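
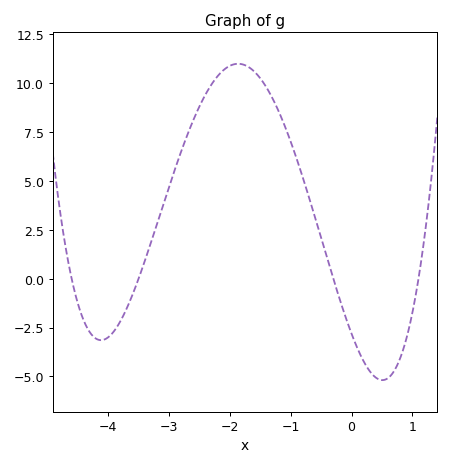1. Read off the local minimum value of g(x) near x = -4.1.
-3.15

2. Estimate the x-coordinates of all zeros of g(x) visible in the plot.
-4.6, -3.5, -0.3, 1.1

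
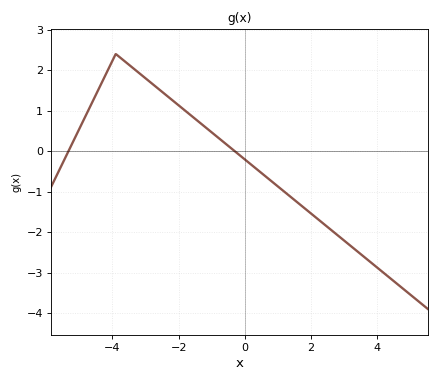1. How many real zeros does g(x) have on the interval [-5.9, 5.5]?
2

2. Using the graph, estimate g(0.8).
-0.739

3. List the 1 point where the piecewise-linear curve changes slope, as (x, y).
(-3.9, 2.4)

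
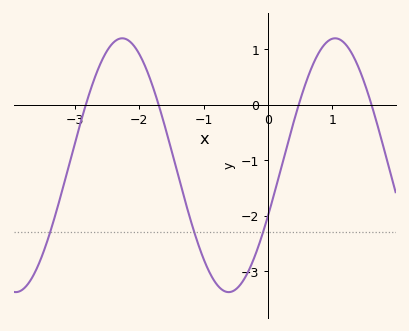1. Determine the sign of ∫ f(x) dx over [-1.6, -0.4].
negative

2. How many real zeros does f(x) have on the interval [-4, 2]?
4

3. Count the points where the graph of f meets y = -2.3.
3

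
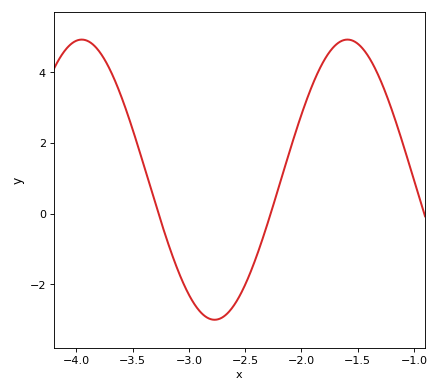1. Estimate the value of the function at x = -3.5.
2.4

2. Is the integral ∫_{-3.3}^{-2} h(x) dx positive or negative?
negative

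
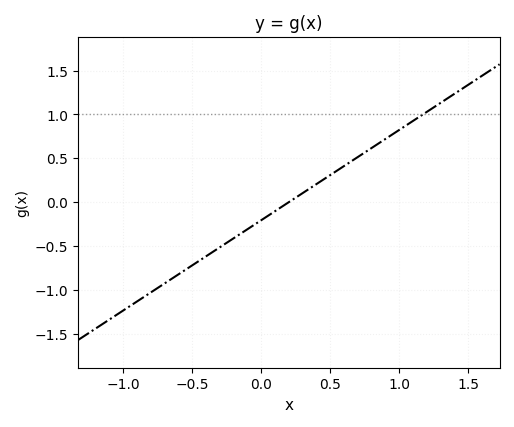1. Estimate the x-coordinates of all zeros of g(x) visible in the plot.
0.2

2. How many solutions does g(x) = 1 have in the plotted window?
1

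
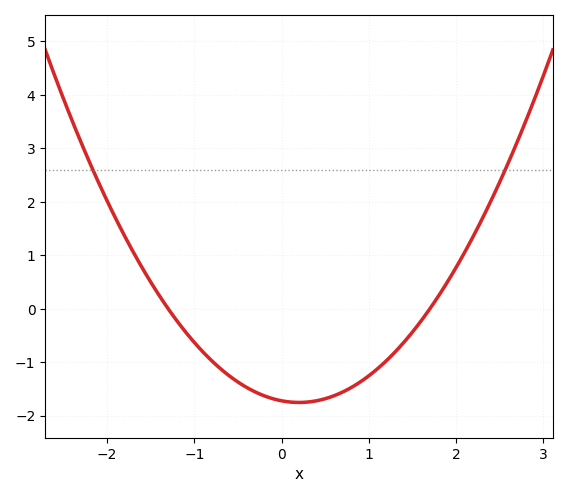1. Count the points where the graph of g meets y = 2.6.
2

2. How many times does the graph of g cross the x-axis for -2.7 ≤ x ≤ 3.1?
2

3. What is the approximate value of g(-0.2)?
-1.6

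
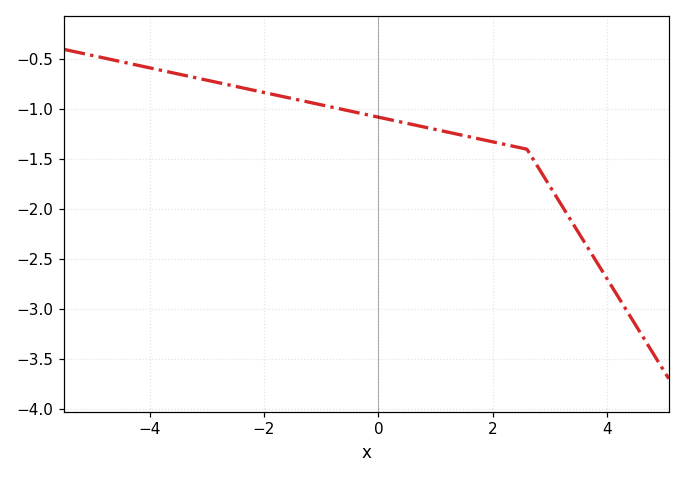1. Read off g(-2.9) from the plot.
-0.721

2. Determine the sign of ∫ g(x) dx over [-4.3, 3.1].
negative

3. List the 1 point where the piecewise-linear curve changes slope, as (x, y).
(2.6, -1.4)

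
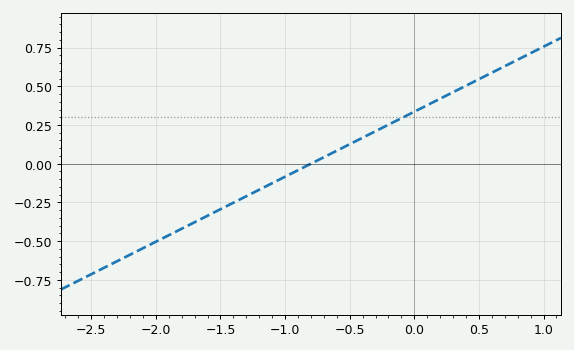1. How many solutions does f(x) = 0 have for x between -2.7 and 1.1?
1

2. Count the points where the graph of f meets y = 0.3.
1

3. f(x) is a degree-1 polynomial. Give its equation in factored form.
y = 0.42(x + 0.8)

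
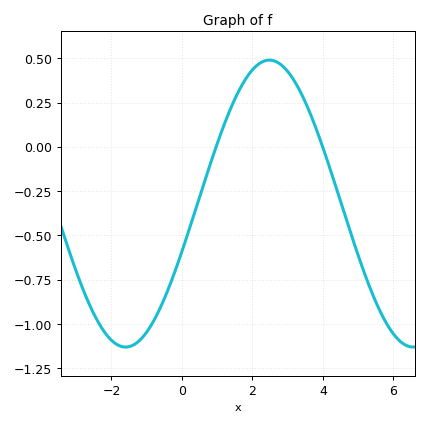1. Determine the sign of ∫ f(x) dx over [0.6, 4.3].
positive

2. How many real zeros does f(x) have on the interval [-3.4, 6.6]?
2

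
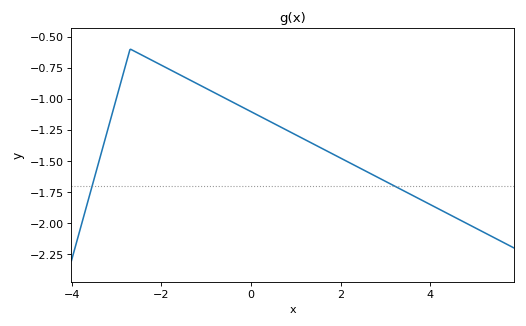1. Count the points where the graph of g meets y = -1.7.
2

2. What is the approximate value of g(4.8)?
-2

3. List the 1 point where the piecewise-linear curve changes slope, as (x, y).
(-2.7, -0.6)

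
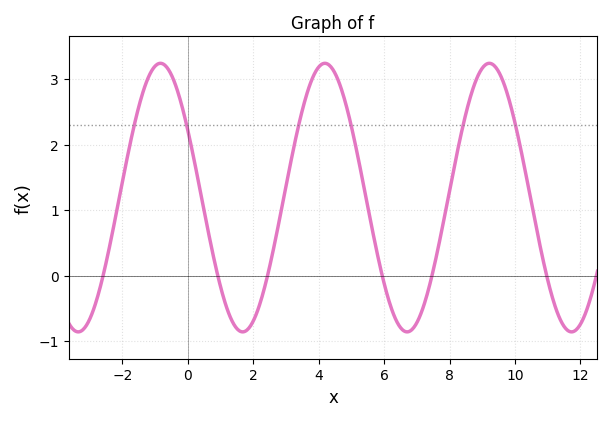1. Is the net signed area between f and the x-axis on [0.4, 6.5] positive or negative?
positive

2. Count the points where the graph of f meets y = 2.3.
6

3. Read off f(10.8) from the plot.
0.369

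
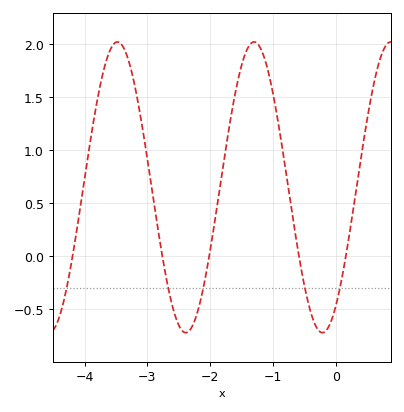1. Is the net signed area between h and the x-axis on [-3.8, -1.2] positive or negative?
positive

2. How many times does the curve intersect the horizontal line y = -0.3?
5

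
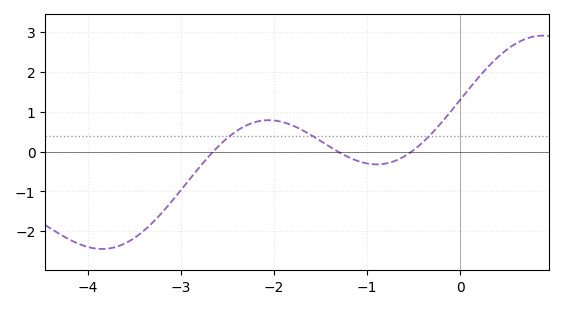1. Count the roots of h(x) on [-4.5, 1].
3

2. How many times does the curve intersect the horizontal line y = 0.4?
3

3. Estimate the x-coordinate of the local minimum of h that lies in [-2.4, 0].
-0.895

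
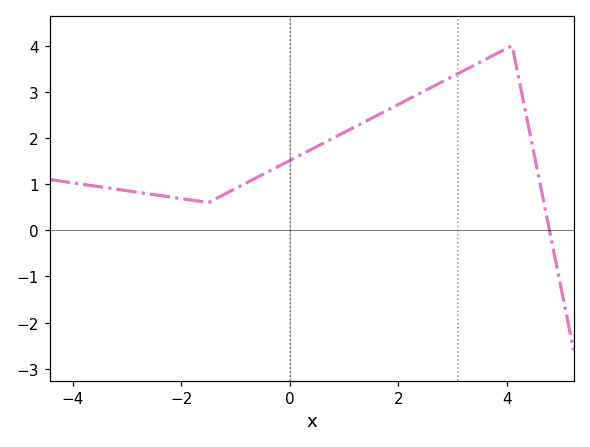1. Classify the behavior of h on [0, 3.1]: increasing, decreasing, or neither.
increasing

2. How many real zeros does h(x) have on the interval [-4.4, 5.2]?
1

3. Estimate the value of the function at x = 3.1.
3.4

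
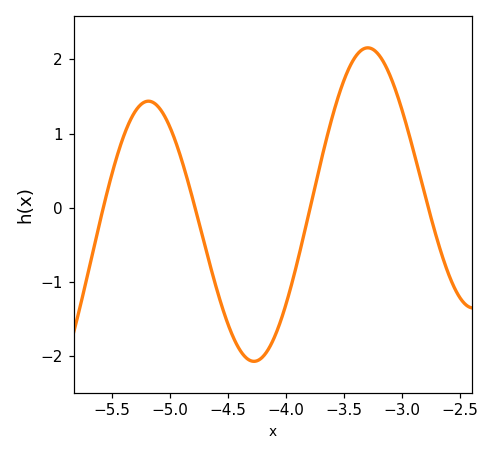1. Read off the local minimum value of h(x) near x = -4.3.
-2.07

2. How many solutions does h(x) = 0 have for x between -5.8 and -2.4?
4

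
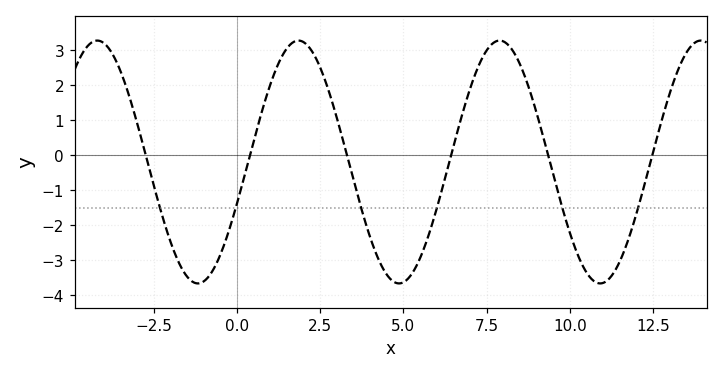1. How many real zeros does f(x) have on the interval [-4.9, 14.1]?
6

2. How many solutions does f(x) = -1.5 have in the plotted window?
6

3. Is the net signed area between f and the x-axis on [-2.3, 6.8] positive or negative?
negative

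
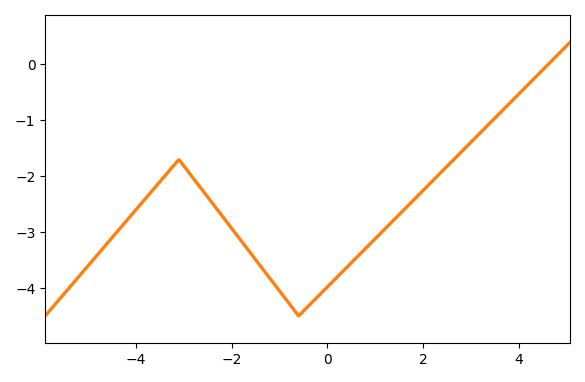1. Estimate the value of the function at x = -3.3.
-1.9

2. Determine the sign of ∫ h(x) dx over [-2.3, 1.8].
negative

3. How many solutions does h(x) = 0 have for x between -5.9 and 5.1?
1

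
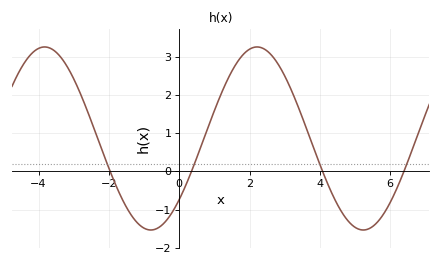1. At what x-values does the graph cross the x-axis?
-1.96, 0.349, 4.08, 6.39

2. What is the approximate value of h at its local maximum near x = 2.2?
3.25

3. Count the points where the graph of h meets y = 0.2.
4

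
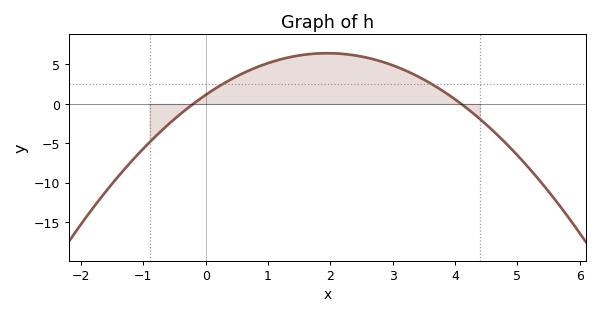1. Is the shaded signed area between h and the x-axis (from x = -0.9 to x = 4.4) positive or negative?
positive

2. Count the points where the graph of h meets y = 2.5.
2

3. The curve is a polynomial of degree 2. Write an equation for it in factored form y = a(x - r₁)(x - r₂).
y = -1.39(x + 0.2)(x - 4.1)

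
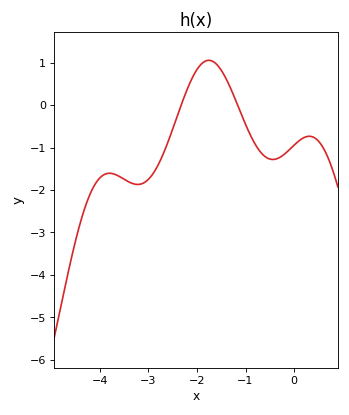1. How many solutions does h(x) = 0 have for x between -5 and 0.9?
2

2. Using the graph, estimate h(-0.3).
-1.2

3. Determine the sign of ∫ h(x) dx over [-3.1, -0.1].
negative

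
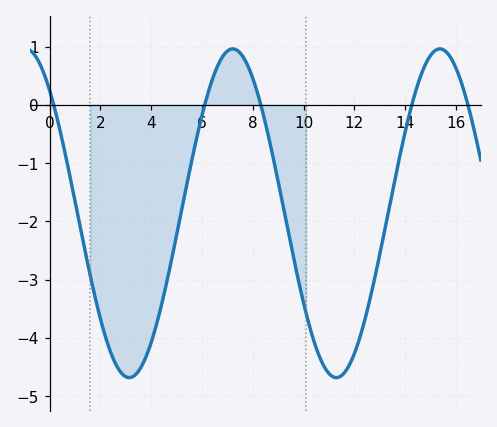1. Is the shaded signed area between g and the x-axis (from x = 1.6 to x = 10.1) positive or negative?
negative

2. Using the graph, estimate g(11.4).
-4.7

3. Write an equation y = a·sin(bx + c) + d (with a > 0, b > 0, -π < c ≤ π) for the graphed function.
y = 2.82sin(0.77x + 2.3) - 1.86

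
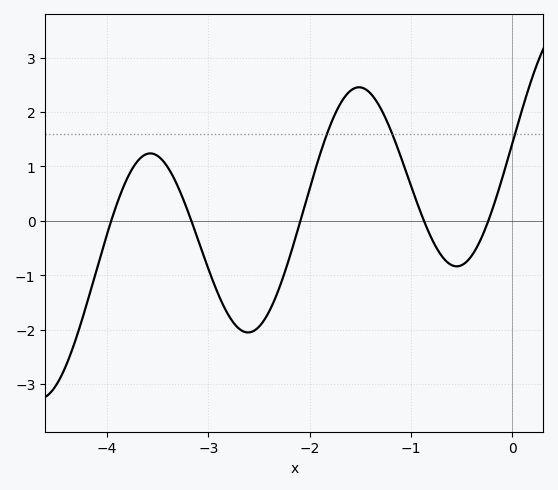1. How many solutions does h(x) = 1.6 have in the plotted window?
3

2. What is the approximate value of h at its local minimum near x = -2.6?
-2.1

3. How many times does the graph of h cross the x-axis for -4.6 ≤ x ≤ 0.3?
5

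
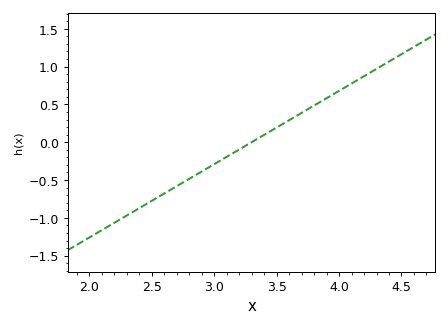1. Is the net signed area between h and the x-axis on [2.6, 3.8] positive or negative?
negative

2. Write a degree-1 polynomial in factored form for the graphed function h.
y = 0.97(x - 3.3)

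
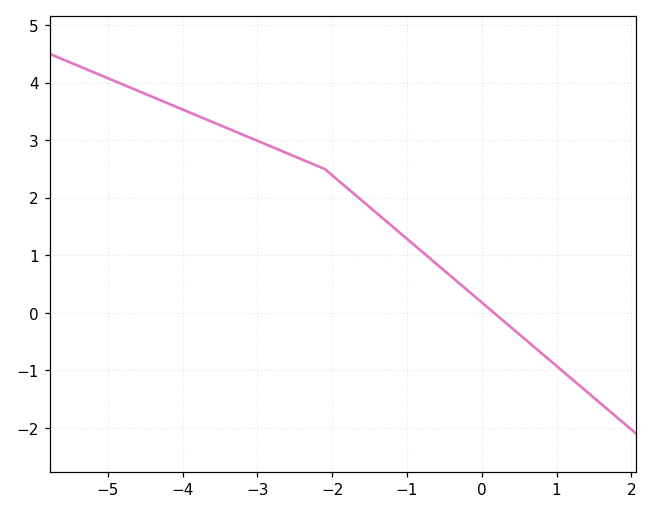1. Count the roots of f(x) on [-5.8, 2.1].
1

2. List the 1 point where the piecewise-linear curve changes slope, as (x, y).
(-2.1, 2.5)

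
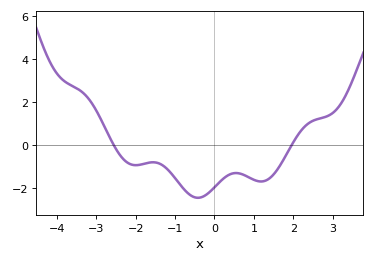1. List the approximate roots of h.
-2.6, 2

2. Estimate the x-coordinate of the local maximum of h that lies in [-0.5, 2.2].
0.6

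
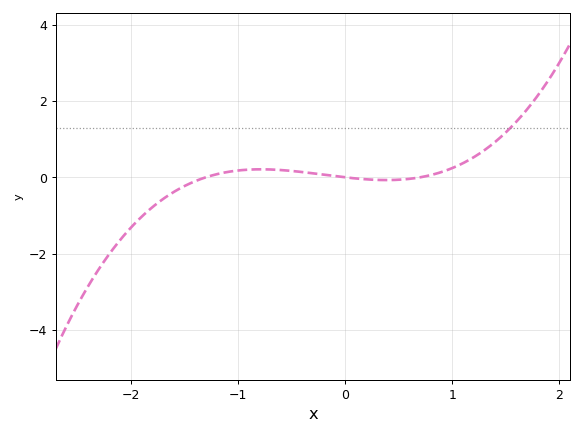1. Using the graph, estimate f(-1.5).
-0.231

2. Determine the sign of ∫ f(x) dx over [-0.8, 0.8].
positive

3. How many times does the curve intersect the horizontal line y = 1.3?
1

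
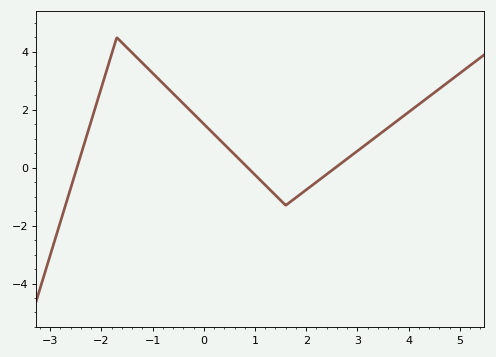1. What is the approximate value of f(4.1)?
2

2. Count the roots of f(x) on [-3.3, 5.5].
3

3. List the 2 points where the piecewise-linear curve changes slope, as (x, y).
(-1.7, 4.5); (1.6, -1.3)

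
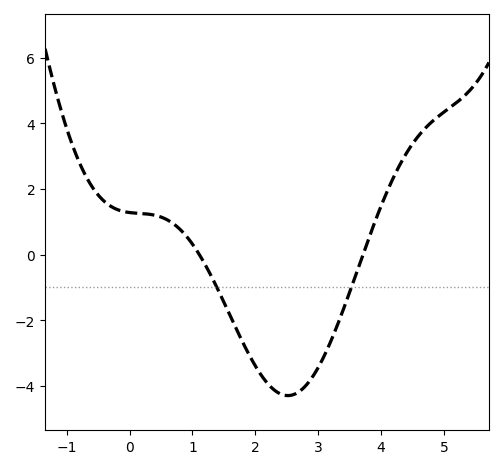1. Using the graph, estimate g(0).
1.28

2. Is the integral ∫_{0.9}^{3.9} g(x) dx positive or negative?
negative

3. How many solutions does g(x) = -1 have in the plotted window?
2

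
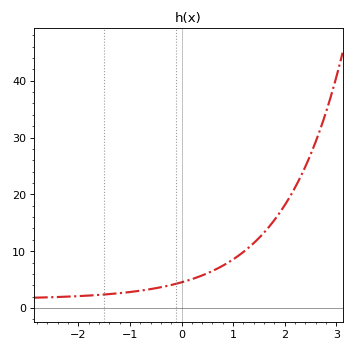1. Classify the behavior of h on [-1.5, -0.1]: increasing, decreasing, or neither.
increasing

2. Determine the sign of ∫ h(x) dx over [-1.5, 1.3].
positive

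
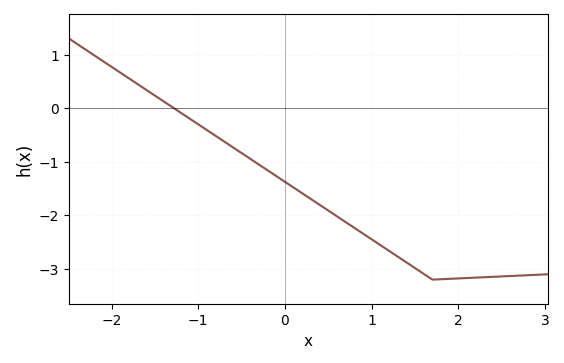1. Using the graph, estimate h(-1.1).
-0.195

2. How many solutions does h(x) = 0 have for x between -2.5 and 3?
1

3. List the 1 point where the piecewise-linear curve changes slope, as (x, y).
(1.7, -3.2)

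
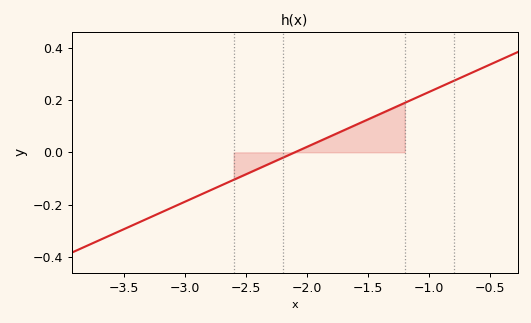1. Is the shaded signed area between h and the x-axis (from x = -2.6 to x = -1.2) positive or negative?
positive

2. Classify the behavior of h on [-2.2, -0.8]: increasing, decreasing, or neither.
increasing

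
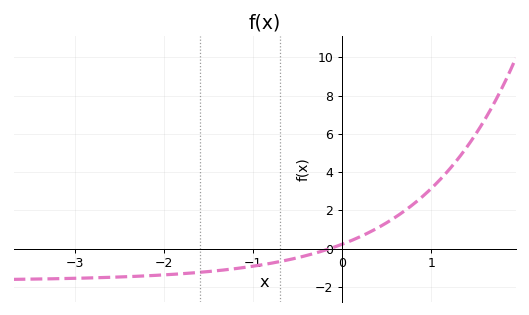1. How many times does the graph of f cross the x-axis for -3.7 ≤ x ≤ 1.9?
1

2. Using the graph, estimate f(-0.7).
-0.6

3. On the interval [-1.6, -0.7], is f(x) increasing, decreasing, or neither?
increasing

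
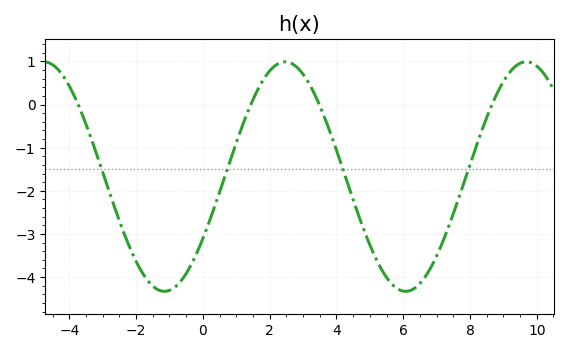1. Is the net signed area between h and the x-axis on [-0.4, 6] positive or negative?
negative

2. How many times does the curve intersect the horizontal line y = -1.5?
4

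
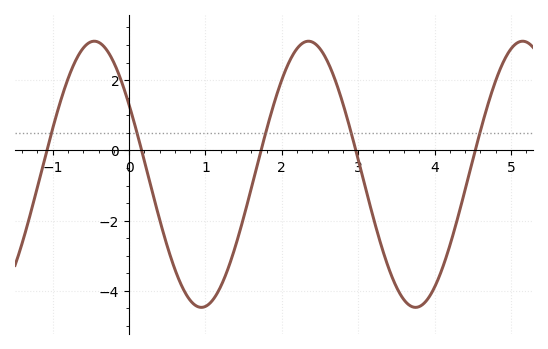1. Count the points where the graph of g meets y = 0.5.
5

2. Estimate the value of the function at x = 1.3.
-3.34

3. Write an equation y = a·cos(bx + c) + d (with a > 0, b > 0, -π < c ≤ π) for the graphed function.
y = 3.79cos(2.24x + 1.02) - 0.68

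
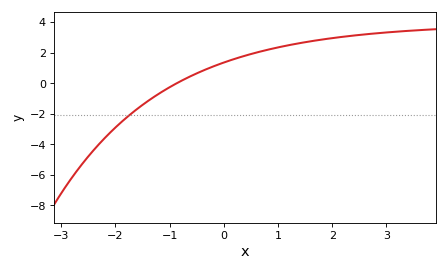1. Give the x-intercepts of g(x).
-0.864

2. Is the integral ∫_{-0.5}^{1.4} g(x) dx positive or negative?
positive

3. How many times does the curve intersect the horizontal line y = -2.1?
1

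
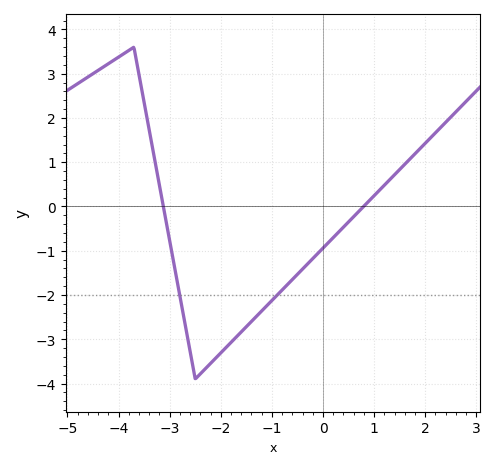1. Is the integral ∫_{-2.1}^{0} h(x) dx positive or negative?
negative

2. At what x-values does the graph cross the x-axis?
-3.12, 0.795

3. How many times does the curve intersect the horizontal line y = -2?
2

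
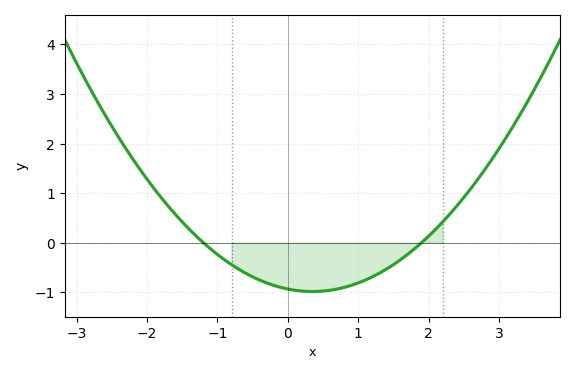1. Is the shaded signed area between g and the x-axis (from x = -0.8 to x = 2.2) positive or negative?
negative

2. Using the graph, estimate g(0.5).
-1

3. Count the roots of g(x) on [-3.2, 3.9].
2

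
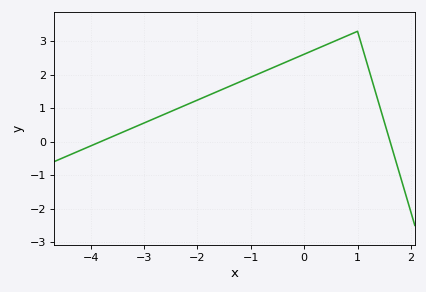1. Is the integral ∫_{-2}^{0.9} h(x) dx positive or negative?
positive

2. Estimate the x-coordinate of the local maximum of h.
1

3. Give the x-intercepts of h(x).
-3.82, 1.61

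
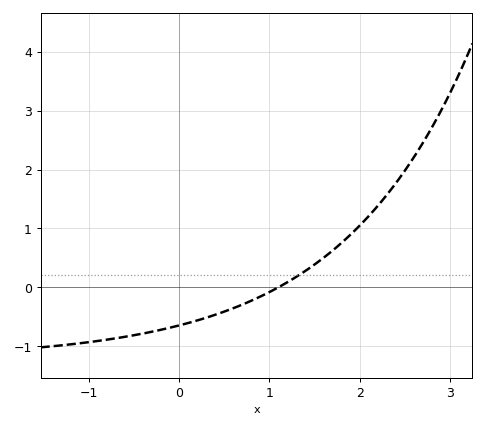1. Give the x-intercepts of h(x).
1.1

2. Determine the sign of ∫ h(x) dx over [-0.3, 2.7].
positive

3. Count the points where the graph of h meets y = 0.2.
1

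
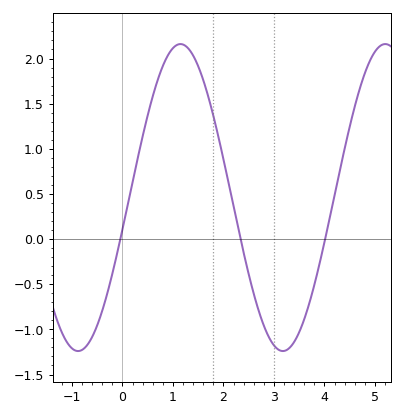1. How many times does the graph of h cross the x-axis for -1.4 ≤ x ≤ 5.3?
3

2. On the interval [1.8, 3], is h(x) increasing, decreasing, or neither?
decreasing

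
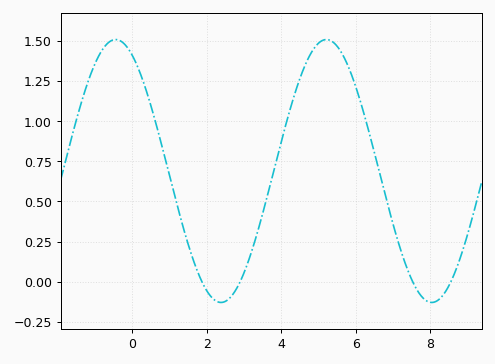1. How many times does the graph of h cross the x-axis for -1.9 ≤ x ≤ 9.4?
4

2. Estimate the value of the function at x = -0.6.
1.5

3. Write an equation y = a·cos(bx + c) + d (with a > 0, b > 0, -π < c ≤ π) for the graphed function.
y = 0.82cos(1.1x + 0.5) + 0.69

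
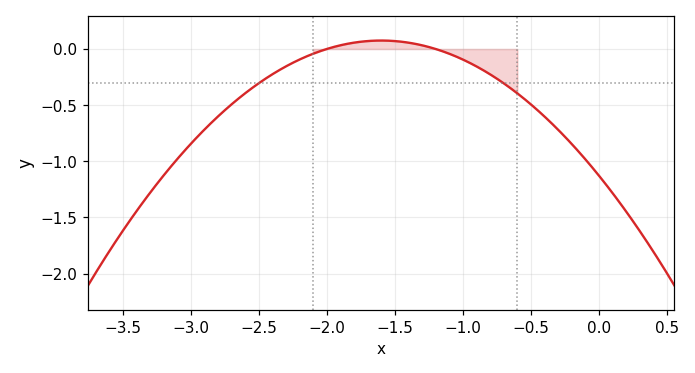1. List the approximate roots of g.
-2, -1.2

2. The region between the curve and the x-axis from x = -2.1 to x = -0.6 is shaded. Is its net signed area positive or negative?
negative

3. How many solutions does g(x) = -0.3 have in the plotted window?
2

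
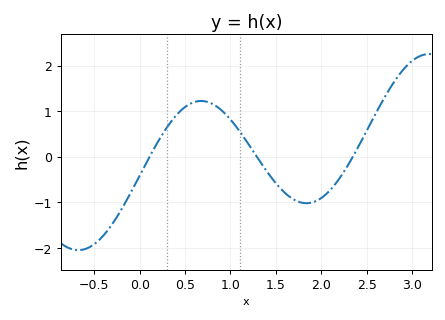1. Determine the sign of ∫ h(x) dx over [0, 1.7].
positive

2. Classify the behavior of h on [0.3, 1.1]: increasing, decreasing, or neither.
neither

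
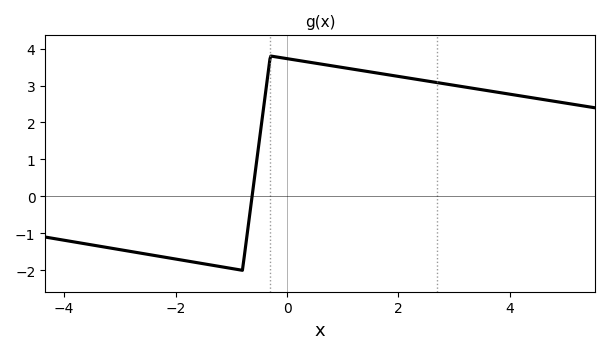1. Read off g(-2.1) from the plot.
-1.7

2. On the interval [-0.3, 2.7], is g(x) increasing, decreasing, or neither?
decreasing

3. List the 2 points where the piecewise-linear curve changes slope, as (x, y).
(-0.8, -2); (-0.3, 3.8)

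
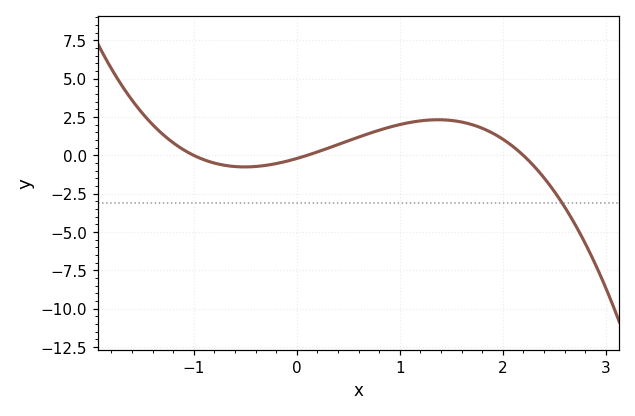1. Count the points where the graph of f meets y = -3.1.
1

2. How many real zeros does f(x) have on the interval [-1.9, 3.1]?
3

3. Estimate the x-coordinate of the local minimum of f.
-0.506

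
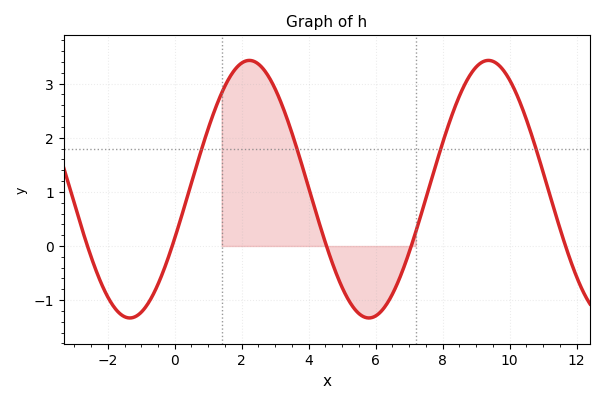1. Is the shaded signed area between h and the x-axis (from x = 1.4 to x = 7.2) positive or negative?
positive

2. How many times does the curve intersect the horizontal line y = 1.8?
4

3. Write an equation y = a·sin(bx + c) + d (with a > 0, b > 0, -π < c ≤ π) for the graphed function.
y = 2.38sin(0.88x - 0.39) + 1.05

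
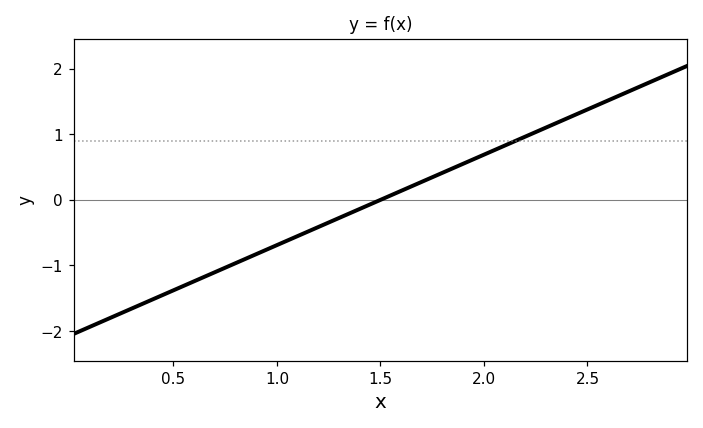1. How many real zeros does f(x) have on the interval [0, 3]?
1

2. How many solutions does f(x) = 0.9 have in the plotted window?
1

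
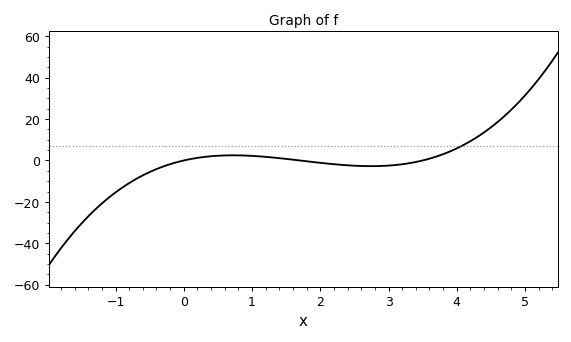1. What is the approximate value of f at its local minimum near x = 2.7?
-2.75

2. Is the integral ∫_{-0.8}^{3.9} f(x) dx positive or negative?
negative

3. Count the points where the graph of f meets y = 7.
1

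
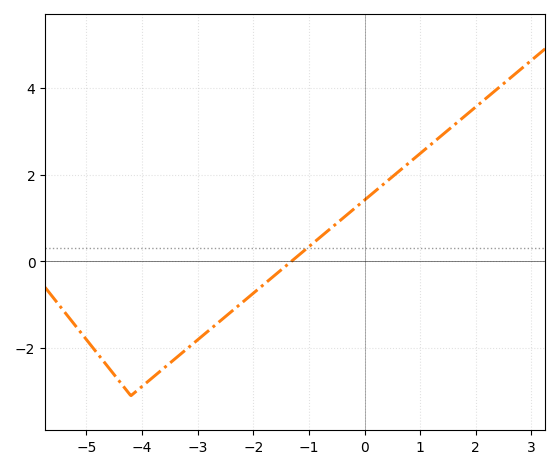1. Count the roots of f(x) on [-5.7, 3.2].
1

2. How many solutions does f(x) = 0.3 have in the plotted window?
1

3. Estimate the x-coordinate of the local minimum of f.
-4.2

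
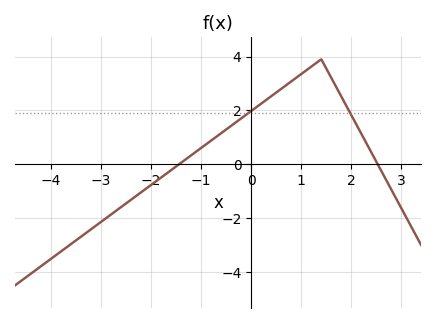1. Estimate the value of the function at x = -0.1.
1.84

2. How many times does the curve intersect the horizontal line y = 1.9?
2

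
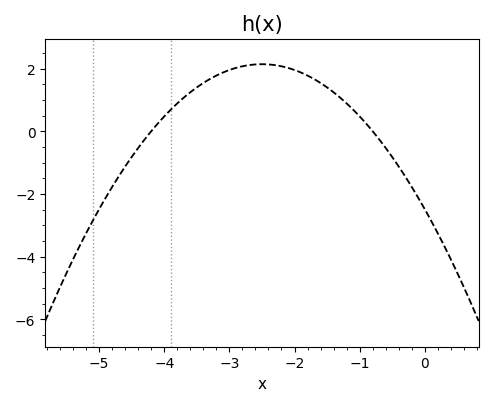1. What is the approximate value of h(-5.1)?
-2.8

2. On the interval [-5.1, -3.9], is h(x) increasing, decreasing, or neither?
increasing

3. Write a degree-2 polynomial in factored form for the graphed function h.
y = -0.74(x + 4.2)(x + 0.8)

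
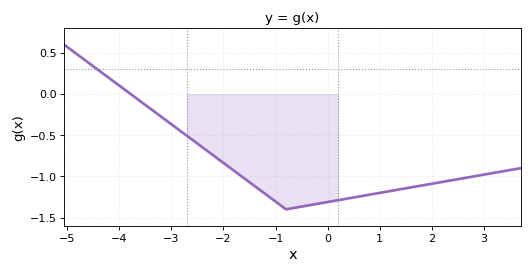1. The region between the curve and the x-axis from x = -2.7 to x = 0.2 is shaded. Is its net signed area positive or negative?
negative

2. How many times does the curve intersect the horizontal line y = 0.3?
1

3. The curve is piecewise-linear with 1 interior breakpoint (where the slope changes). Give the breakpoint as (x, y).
(-0.8, -1.4)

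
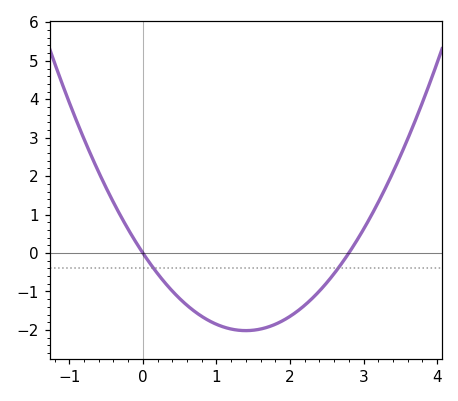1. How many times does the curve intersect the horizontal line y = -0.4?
2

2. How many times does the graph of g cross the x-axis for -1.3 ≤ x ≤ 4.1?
2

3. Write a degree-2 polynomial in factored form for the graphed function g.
y = 1.03(x - 0)(x - 2.8)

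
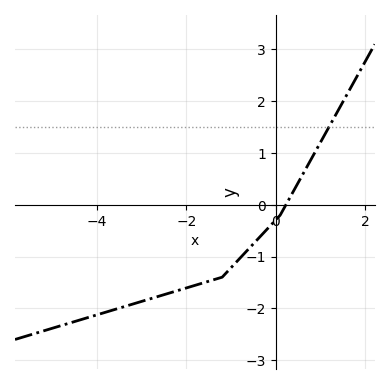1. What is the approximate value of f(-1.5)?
-1.5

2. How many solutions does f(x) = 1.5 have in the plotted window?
1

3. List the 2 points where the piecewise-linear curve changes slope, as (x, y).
(-1.2, -1.4); (0.1, -0.2)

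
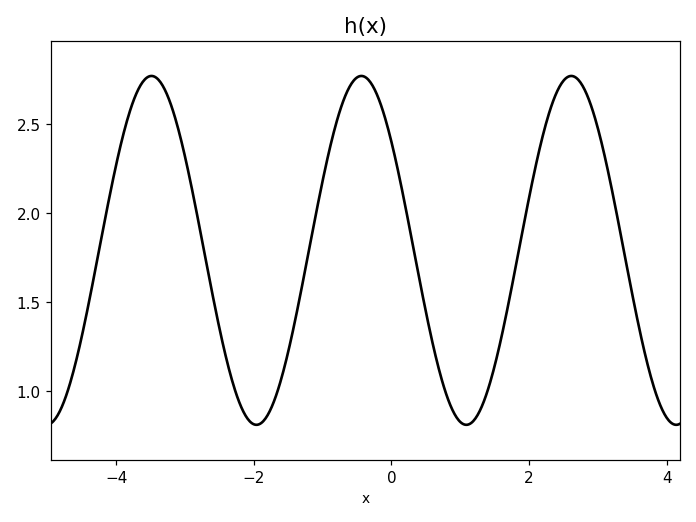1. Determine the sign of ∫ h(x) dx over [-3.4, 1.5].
positive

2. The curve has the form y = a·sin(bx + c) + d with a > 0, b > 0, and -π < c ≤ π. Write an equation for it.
y = 0.98sin(2.1x + 2.5) + 1.79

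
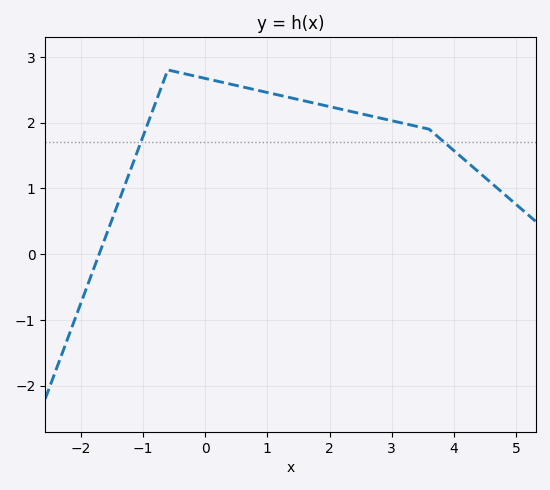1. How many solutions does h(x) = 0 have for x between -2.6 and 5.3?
1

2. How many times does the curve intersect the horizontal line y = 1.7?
2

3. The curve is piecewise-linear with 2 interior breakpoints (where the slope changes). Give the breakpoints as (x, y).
(-0.6, 2.8); (3.6, 1.9)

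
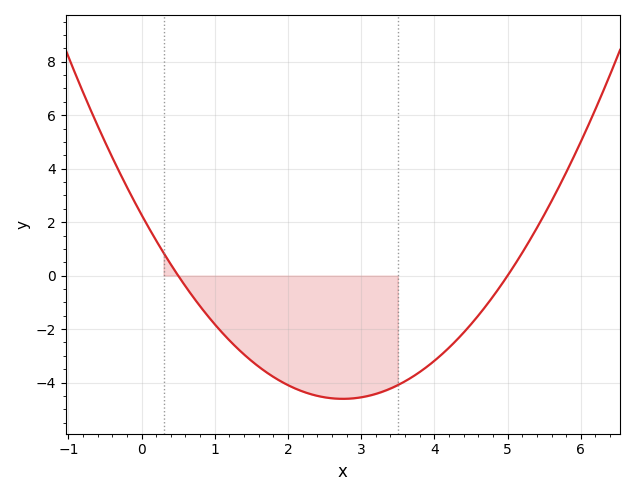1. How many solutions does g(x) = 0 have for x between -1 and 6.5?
2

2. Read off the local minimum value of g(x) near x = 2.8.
-4.6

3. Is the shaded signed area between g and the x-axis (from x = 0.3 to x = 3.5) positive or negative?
negative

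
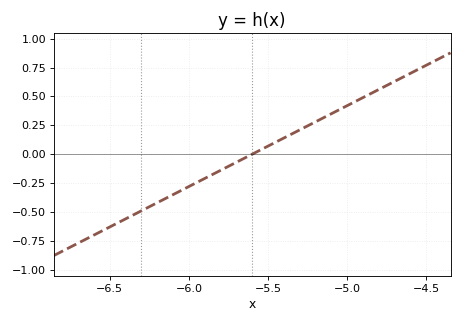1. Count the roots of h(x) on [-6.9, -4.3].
1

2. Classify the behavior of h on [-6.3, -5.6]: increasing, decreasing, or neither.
increasing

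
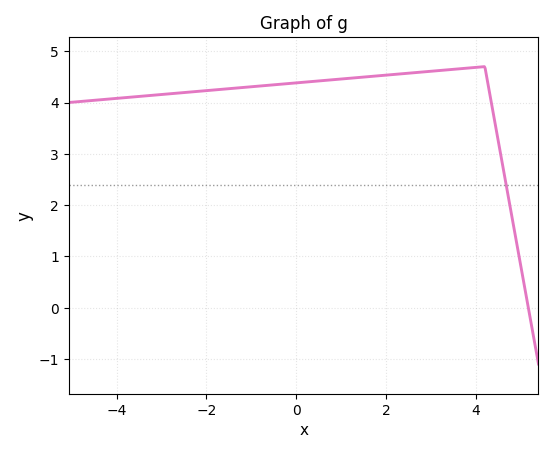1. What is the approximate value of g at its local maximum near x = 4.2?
4.7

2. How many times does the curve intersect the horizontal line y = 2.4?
1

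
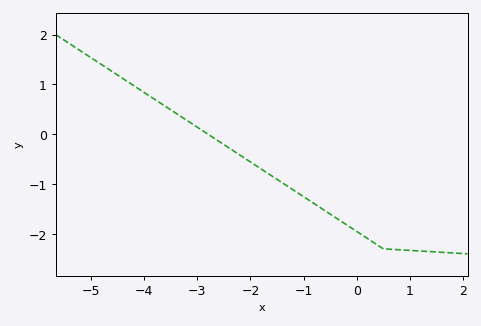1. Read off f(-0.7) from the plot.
-1.5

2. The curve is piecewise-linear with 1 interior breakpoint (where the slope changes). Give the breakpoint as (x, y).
(0.5, -2.3)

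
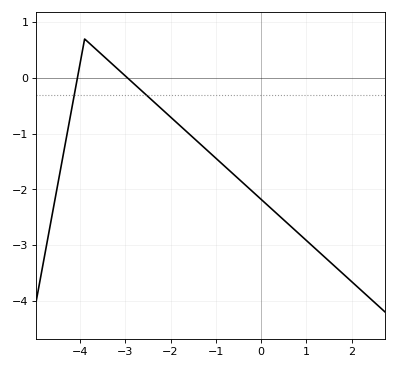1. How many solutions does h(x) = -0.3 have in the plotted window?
2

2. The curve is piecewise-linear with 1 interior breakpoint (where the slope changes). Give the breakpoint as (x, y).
(-3.9, 0.7)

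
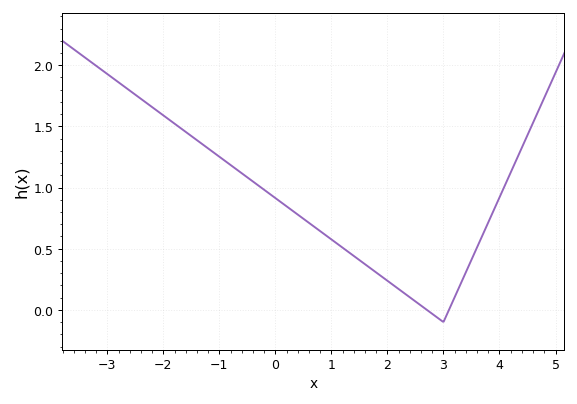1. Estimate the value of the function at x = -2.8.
1.85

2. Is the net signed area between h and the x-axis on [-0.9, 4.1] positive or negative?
positive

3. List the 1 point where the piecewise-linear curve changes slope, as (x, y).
(3, -0.1)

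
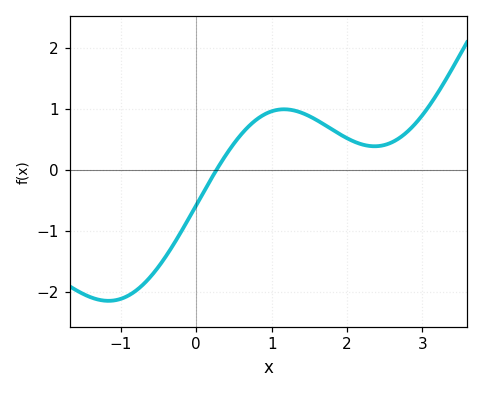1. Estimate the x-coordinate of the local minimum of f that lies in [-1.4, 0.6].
-1.17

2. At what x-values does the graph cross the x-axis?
0.267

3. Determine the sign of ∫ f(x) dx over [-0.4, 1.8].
positive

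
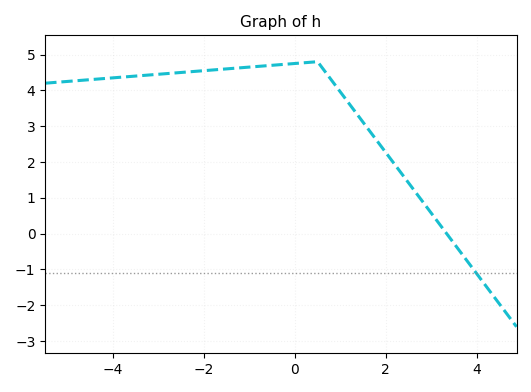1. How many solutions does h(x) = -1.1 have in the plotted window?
1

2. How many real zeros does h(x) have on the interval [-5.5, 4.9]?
1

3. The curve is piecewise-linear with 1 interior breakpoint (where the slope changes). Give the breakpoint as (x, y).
(0.5, 4.8)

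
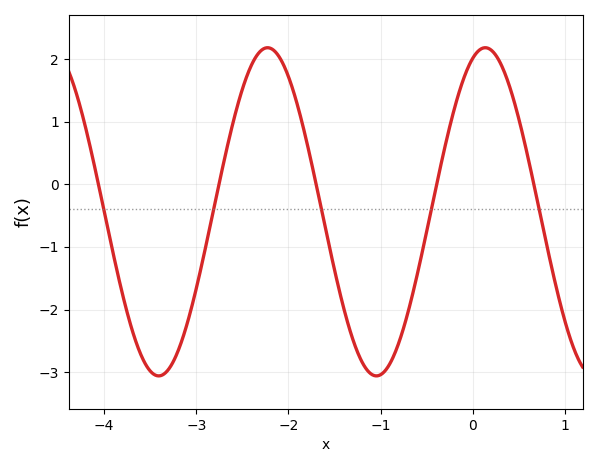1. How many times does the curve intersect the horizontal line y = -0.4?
5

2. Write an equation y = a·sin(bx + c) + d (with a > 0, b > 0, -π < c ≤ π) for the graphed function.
y = 2.62sin(2.66x + 1.21) - 0.44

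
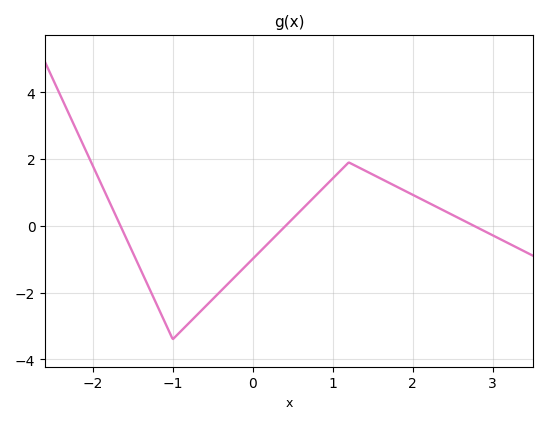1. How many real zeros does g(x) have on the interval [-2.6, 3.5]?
3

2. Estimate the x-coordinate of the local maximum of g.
1.2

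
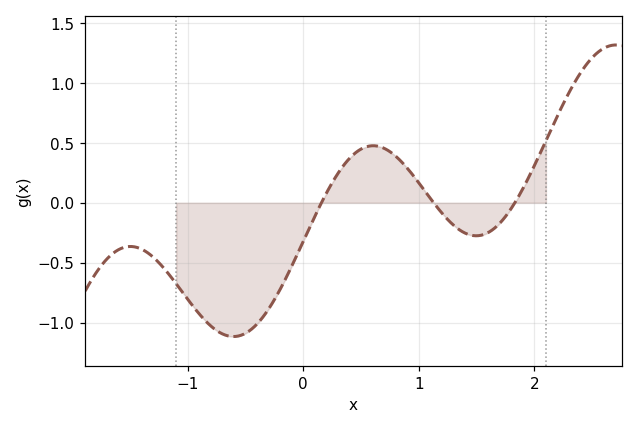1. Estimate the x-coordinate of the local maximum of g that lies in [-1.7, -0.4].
-1.5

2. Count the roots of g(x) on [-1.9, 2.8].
3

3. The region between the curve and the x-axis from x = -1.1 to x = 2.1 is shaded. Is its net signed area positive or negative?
negative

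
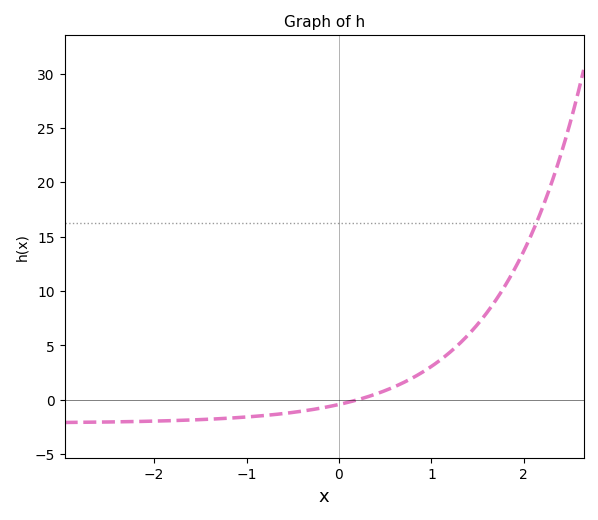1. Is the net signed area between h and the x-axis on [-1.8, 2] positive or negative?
positive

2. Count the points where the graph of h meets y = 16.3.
1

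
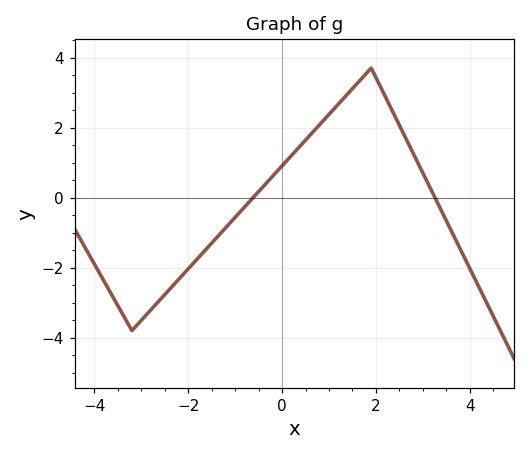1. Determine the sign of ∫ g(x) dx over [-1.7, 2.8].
positive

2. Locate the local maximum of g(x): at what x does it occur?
2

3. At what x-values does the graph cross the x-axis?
-0.6, 3.2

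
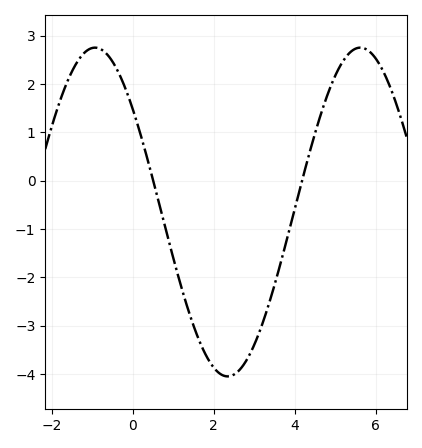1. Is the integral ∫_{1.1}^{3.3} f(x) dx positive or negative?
negative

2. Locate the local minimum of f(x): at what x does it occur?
2.4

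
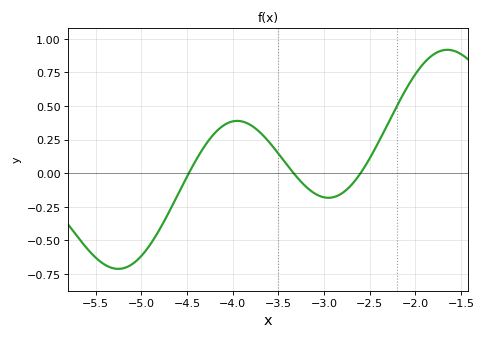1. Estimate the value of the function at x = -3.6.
0.23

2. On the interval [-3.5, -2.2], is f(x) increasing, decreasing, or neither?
neither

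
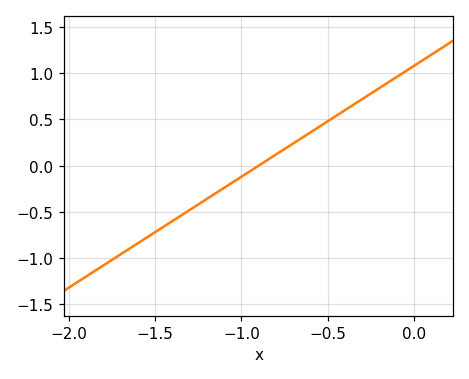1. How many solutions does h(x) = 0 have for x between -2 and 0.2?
1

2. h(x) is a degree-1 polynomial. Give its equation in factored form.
y = 1.2(x + 0.9)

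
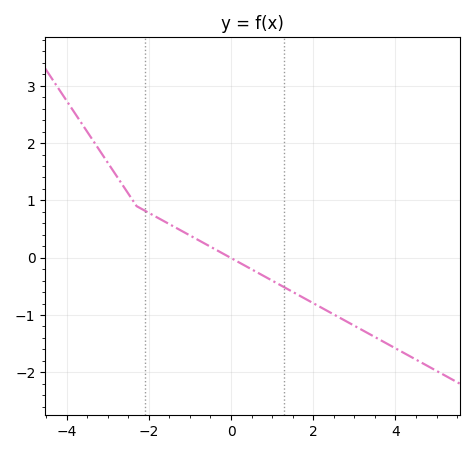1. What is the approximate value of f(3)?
-1.19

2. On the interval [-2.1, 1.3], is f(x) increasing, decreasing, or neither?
decreasing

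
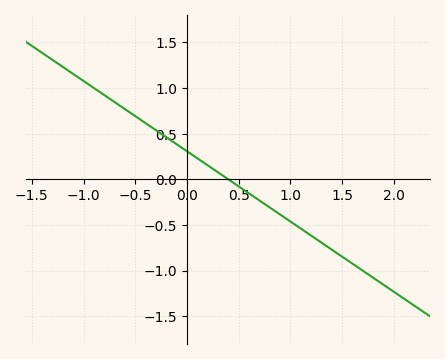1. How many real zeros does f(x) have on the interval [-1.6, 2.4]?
1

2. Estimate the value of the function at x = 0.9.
-0.4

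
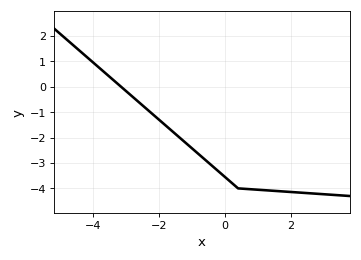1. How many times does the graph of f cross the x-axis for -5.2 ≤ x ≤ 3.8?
1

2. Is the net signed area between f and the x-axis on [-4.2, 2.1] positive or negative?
negative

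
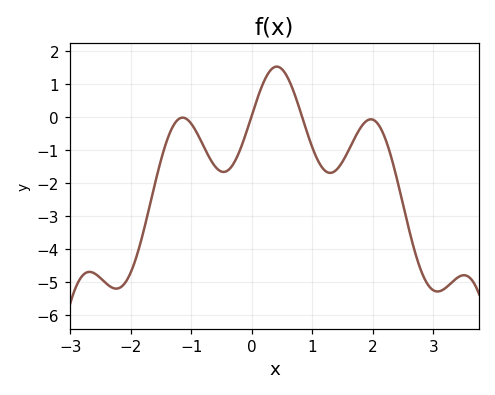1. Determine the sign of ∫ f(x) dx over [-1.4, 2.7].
negative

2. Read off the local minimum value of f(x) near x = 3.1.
-5.3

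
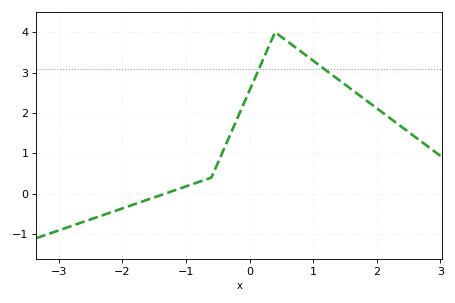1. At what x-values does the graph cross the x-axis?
-1.3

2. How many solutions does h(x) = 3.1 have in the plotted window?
2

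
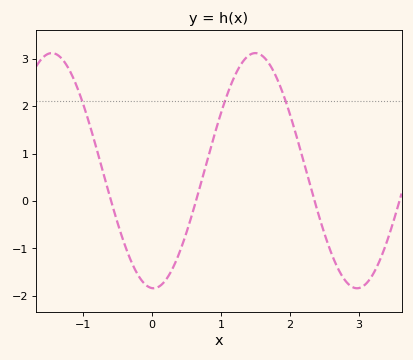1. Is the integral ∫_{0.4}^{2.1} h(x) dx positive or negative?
positive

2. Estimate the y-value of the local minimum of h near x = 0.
-1.8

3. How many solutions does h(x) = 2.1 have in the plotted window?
3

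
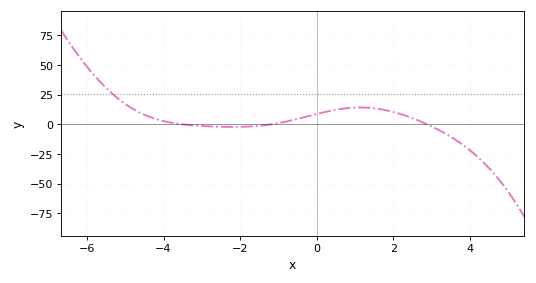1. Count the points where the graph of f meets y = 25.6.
1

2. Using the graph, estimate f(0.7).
14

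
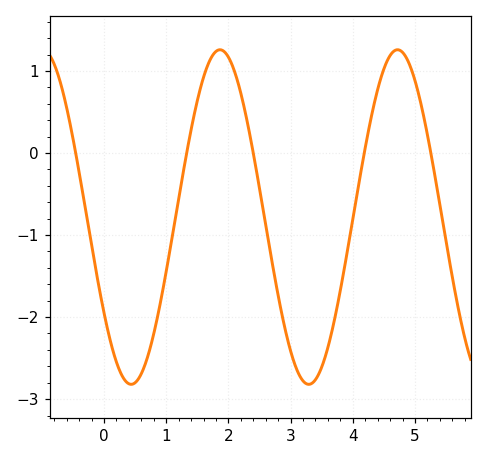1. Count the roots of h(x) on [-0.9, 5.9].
5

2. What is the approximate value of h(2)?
1.2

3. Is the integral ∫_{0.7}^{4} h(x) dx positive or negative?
negative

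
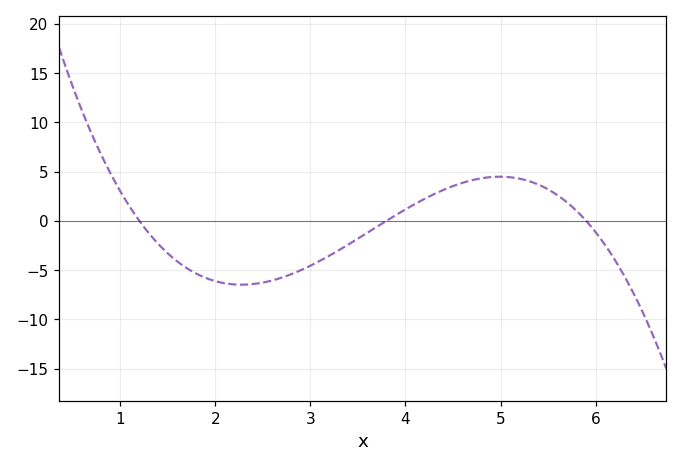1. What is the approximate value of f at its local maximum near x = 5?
4.47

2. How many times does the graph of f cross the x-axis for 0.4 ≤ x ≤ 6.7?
3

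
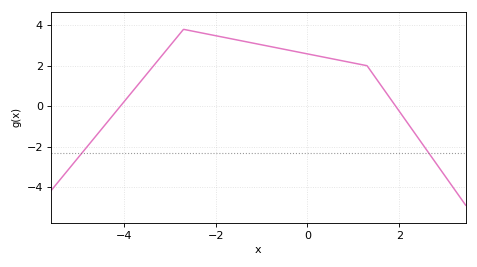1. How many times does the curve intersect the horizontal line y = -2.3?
2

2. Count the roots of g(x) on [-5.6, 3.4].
2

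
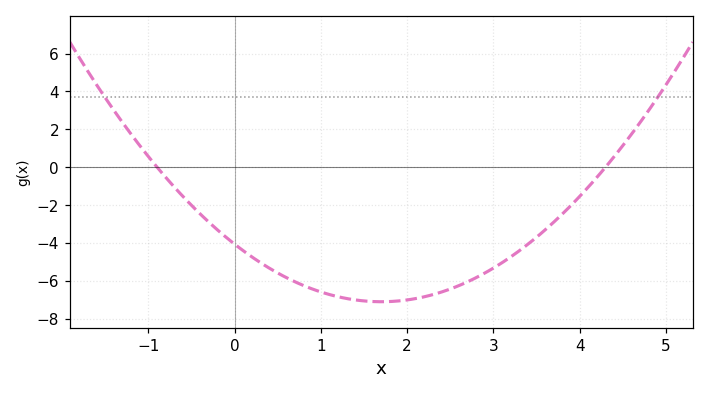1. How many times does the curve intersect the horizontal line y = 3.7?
2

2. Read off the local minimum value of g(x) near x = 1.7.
-7.1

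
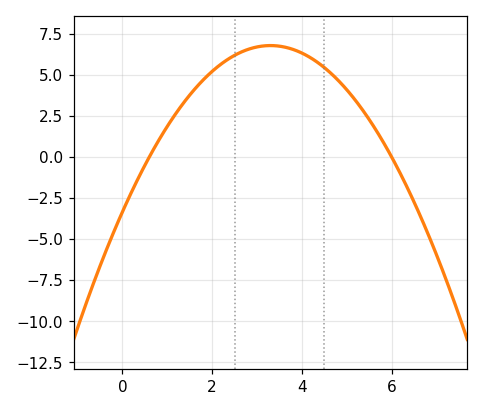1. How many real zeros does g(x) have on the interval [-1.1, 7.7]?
2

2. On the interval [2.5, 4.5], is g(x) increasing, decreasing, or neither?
neither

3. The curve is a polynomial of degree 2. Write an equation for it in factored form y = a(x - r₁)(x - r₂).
y = -0.93(x - 0.6)(x - 6)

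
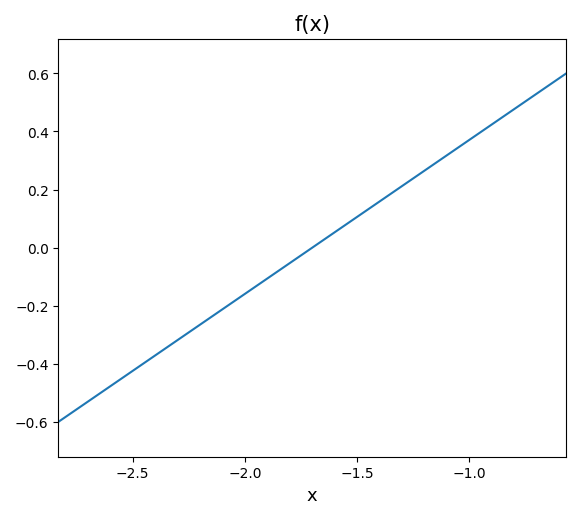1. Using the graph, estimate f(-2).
-0.159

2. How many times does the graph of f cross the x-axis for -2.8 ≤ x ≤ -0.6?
1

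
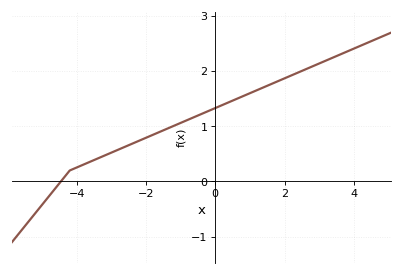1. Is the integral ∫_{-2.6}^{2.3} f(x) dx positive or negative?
positive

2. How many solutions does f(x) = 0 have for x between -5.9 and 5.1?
1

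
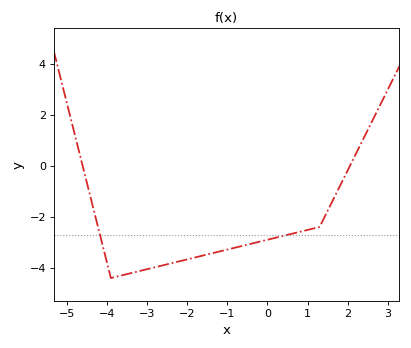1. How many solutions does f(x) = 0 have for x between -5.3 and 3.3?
2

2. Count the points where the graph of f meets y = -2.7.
2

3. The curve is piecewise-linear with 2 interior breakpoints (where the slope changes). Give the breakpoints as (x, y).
(-3.9, -4.4); (1.3, -2.4)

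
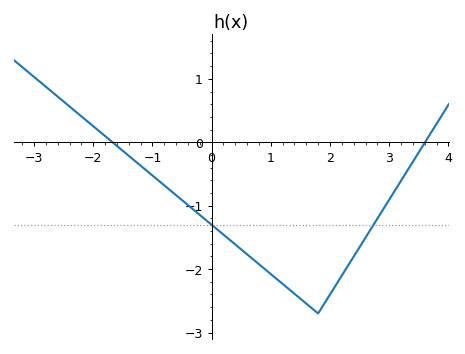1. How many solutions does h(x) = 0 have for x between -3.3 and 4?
2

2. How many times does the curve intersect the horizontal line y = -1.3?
2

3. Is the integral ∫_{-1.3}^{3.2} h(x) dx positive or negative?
negative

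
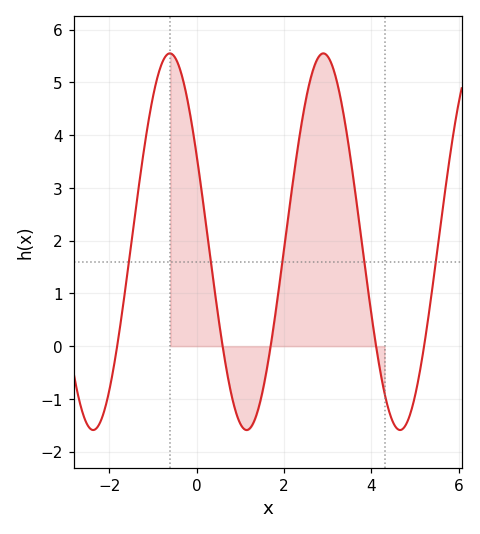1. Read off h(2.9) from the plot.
5.55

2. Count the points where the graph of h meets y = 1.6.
5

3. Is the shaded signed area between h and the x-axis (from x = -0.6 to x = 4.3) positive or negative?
positive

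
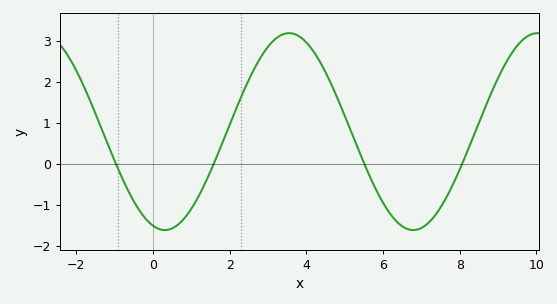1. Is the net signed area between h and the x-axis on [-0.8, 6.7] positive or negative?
positive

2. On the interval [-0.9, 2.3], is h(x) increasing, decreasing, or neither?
neither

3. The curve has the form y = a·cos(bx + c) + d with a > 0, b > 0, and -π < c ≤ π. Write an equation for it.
y = 2.41cos(0.97x + 2.84) + 0.79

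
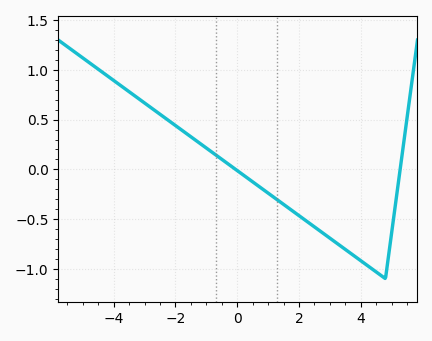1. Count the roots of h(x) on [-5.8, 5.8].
2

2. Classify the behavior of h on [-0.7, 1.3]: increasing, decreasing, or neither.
decreasing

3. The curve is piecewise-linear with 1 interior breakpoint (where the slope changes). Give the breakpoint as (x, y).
(4.8, -1.1)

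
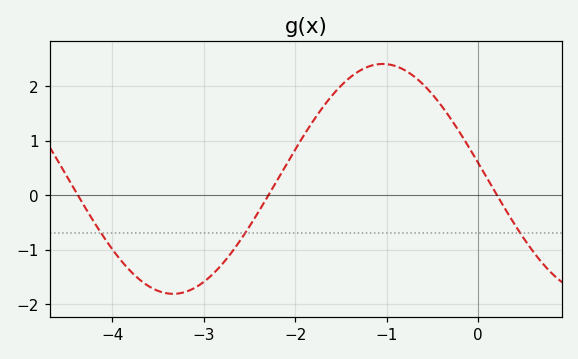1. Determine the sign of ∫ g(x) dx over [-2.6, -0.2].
positive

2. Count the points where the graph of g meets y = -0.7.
3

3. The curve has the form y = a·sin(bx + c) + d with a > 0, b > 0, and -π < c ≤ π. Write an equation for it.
y = 2.11sin(1.4x + 3) + 0.3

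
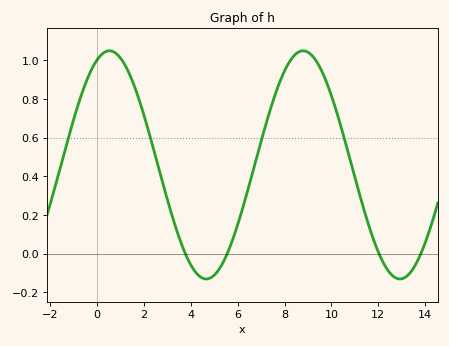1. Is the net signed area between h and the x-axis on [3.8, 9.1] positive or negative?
positive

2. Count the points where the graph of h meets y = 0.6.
4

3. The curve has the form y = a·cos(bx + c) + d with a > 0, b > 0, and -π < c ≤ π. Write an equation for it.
y = 0.59cos(0.76x - 0.4) + 0.46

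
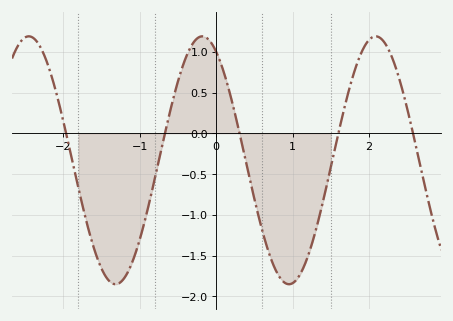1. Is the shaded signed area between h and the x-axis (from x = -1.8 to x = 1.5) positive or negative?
negative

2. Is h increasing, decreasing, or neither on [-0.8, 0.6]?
neither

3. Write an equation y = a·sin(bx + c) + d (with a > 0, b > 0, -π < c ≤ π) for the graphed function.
y = 1.52sin(2.8x + 2.1) - 0.33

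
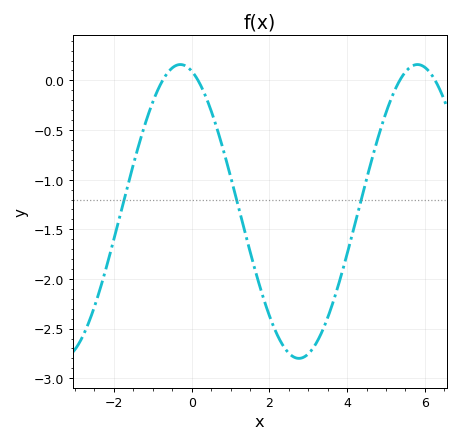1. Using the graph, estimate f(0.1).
0.05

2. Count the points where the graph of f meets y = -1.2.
3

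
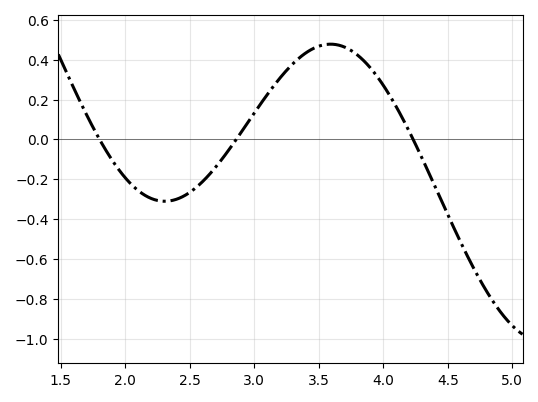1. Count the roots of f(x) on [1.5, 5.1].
3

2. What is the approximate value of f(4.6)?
-0.52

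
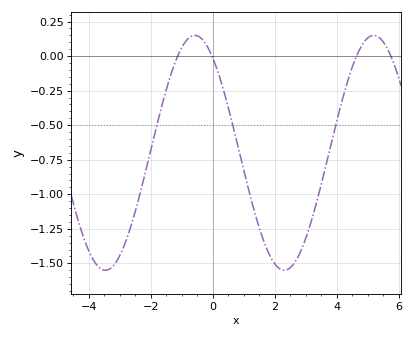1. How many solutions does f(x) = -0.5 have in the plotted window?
3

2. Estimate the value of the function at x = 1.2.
-1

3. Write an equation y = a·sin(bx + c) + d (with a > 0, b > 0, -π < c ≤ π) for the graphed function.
y = 0.85sin(1.1x + 2.2) - 0.7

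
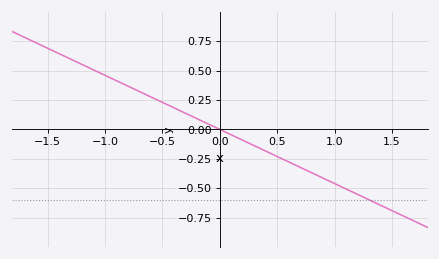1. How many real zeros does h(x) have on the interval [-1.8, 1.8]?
1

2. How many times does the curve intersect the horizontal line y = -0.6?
1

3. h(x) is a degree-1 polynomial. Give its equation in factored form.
y = -0.46(x - 0)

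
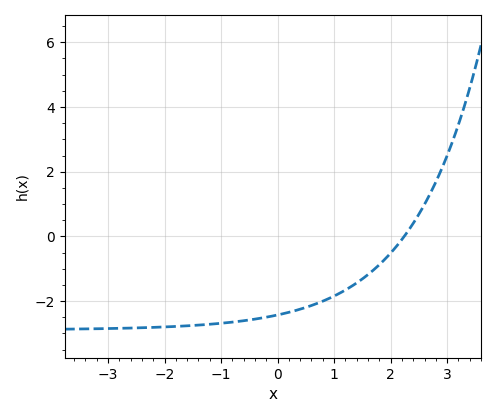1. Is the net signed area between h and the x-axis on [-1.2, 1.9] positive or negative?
negative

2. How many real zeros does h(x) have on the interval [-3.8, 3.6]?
1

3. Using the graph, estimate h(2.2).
0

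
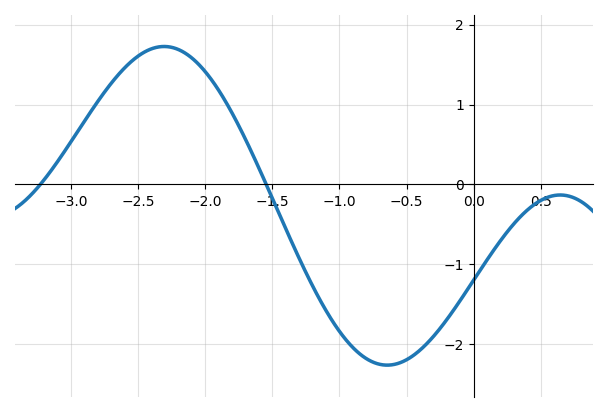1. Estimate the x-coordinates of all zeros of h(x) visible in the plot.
-3.23, -1.55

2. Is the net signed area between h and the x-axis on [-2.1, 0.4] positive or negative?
negative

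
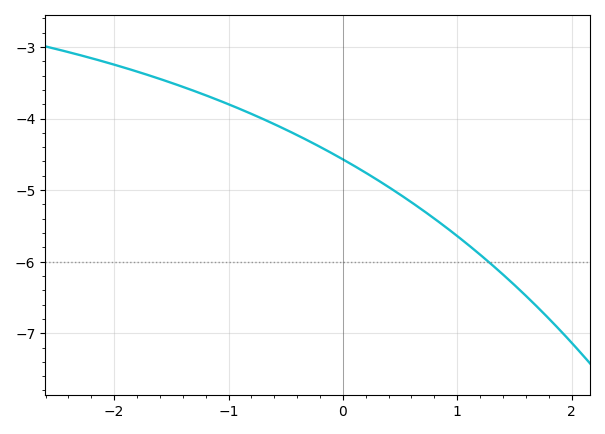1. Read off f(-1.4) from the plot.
-3.56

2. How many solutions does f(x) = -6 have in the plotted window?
1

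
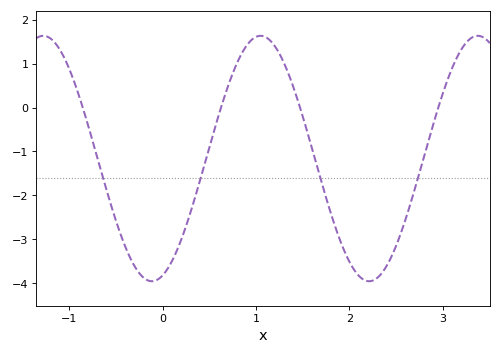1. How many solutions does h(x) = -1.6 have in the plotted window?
4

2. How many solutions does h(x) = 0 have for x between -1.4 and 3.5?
4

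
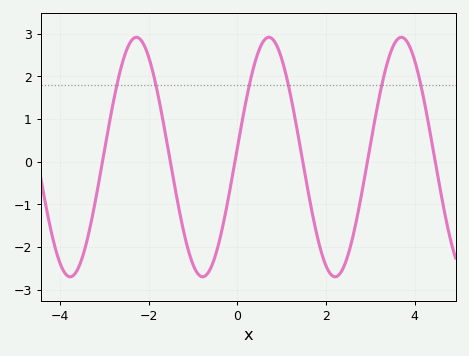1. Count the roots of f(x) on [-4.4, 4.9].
6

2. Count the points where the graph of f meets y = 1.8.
6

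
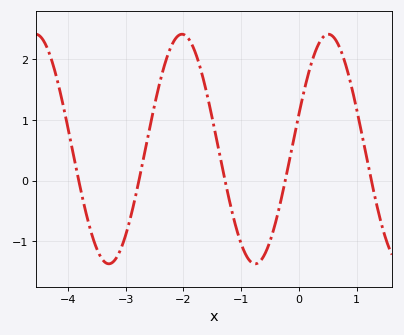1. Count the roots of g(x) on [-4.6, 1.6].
5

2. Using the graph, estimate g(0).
1.1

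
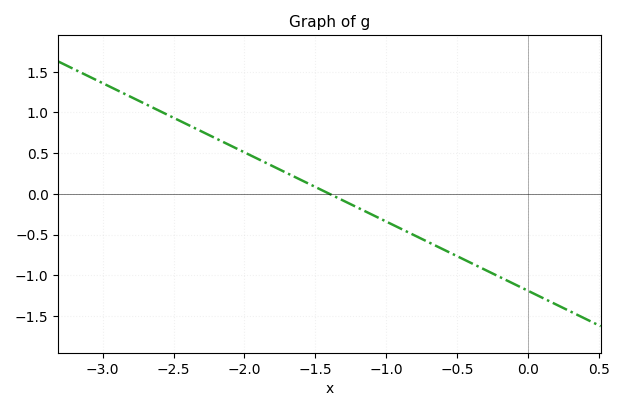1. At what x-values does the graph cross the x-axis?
-1.4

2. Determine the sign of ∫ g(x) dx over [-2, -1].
positive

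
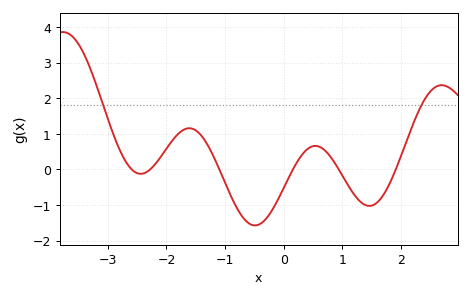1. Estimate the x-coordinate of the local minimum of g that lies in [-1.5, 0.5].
-0.491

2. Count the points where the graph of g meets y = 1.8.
2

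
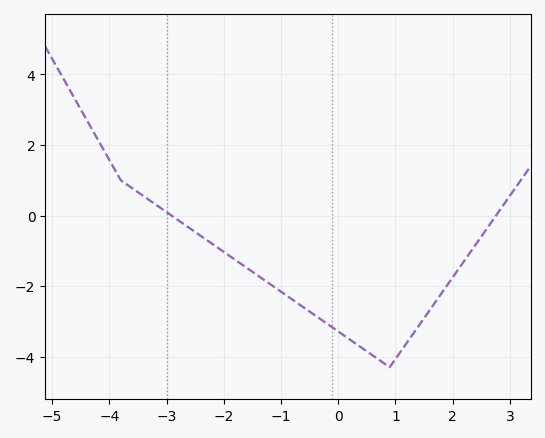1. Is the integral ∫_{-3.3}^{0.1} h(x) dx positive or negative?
negative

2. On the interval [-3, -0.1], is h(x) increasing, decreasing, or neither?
decreasing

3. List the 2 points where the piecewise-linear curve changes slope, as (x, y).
(-3.8, 1); (0.9, -4.3)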